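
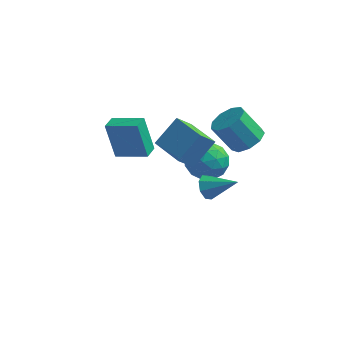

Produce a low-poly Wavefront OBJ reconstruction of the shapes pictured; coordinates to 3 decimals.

v 2.594 -3.393 0.846
v 2.887 -3.136 0.3
v 3.986 -3.387 1.594
v 2.714 -2.774 0.619
v 2.471 -2.774 1.071
v 2.3 -3.137 1.391
v 2.302 -3.65 1.391
v 2.475 -4.012 1.072
v 2.718 -4.012 0.621
v 2.888 -3.649 0.301
v -3.109 0.669 -2.014
v -3.666 0.867 -0.083
v -3.067 1.495 -2.087
v -3.623 1.693 -0.155
v -1.497 0.627 -1.545
v -2.053 0.825 0.387
v -1.454 1.453 -1.617
v -2.011 1.651 0.314
v 0.66 0.84 -1.905
v 0.15 0.148 -1.012
v -0.843 1.935 -1.915
v -1.353 1.243 -1.021
v 1.393 1.857 -0.699
v 0.883 1.165 0.195
v -0.11 2.952 -0.708
v -0.62 2.26 0.185
v 0.302 3.392 -3.127
v 1.287 3.424 -2.564
v 0.333 1.556 -3.076
v 1.318 1.588 -2.513
v 0.364 1.937 -2.007
v 0.344 3.072 -2.038
v 1.276 1.908 -3.602
v 1.256 3.043 -3.633
v 1.889 2.507 -2.857
v 1.325 2.525 -1.872
v 0.295 2.455 -3.768
v -0.269 2.473 -2.783
v 0.792 3.569 -2.85
v 0.828 1.411 -2.79
v 0.267 1.616 -2.493
v 0.846 1.635 -2.162
v 0.237 3.362 -2.541
v 0.817 3.381 -2.21
v 0.274 2.507 -1.883
v 0.803 1.599 -3.43
v 1.383 1.618 -3.099
v 0.774 3.345 -3.478
v 1.353 3.364 -3.147
v 1.346 2.473 -3.757
v 1.725 3.05 -2.691
v 1.743 1.97 -2.661
v 1.718 2.158 -3.301
v 1.707 2.825 -3.32
v 1.393 3.06 -2.112
v 1.412 1.981 -2.082
v 0.85 2.186 -1.785
v 0.839 2.853 -1.803
v 1.747 2.521 -2.284
v 0.208 2.999 -3.558
v 0.227 1.92 -3.528
v 0.781 2.127 -3.837
v 0.77 2.794 -3.855
v -0.123 3.01 -2.979
v -0.105 1.93 -2.949
v -0.087 2.155 -2.32
v -0.098 2.822 -2.339
v -0.127 2.459 -3.356
v 2.752 2.578 -0.802
v 3.452 2.16 -0.333
v 2.468 2.065 1.05
v 1.768 2.482 0.582
v 3.489 2.798 -0.262
v 2.506 2.703 1.121
v 3.182 3.333 -0.444
v 2.198 3.237 0.94
v 2.673 3.514 -0.793
v 1.69 3.419 0.591
v 2.201 3.258 -1.146
v 1.218 3.162 0.237
v 1.987 2.683 -1.338
v 1.004 2.587 0.045
v 2.131 2.059 -1.279
v 1.147 1.963 0.104
v 2.565 1.678 -0.997
v 1.581 1.582 0.386
v 3.086 1.718 -0.623
v 2.103 1.622 0.76
f 2 1 4
f 2 4 3
f 4 1 5
f 4 5 3
f 5 1 6
f 5 6 3
f 6 1 7
f 6 7 3
f 7 1 8
f 7 8 3
f 8 1 9
f 8 9 3
f 9 1 10
f 9 10 3
f 10 1 2
f 10 2 3
f 12 14 11
f 15 12 11
f 11 14 13
f 13 15 11
f 12 18 14
f 16 12 15
f 16 18 12
f 14 18 13
f 17 15 13
f 13 18 17
f 17 16 15
f 18 16 17
f 20 22 19
f 23 20 19
f 19 22 21
f 21 23 19
f 20 26 22
f 24 20 23
f 24 26 20
f 22 26 21
f 25 23 21
f 21 26 25
f 25 24 23
f 26 24 25
f 27 64 43
f 64 38 67
f 43 67 32
f 64 67 43
f 27 43 39
f 43 32 44
f 39 44 28
f 43 44 39
f 27 39 48
f 39 28 49
f 48 49 34
f 39 49 48
f 27 48 60
f 48 34 63
f 60 63 37
f 48 63 60
f 27 60 64
f 60 37 68
f 64 68 38
f 60 68 64
f 28 44 55
f 44 32 58
f 55 58 36
f 44 58 55
f 32 67 45
f 67 38 66
f 45 66 31
f 67 66 45
f 38 68 65
f 68 37 61
f 65 61 29
f 68 61 65
f 37 63 62
f 63 34 50
f 62 50 33
f 63 50 62
f 34 49 54
f 49 28 51
f 54 51 35
f 49 51 54
f 30 56 42
f 56 36 57
f 42 57 31
f 56 57 42
f 30 42 40
f 42 31 41
f 40 41 29
f 42 41 40
f 30 40 47
f 40 29 46
f 47 46 33
f 40 46 47
f 30 47 52
f 47 33 53
f 52 53 35
f 47 53 52
f 30 52 56
f 52 35 59
f 56 59 36
f 52 59 56
f 31 57 45
f 57 36 58
f 45 58 32
f 57 58 45
f 29 41 65
f 41 31 66
f 65 66 38
f 41 66 65
f 33 46 62
f 46 29 61
f 62 61 37
f 46 61 62
f 35 53 54
f 53 33 50
f 54 50 34
f 53 50 54
f 36 59 55
f 59 35 51
f 55 51 28
f 59 51 55
f 70 69 73
f 70 73 71
f 71 73 74
f 71 74 72
f 73 69 75
f 73 75 74
f 74 75 76
f 74 76 72
f 75 69 77
f 75 77 76
f 76 77 78
f 76 78 72
f 77 69 79
f 77 79 78
f 78 79 80
f 78 80 72
f 79 69 81
f 79 81 80
f 80 81 82
f 80 82 72
f 81 69 83
f 81 83 82
f 82 83 84
f 82 84 72
f 83 69 85
f 83 85 84
f 84 85 86
f 84 86 72
f 85 69 87
f 85 87 86
f 86 87 88
f 86 88 72
f 87 69 70
f 87 70 88
f 88 70 71
f 88 71 72



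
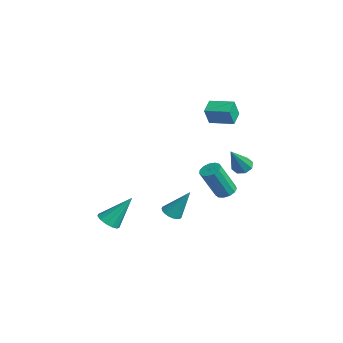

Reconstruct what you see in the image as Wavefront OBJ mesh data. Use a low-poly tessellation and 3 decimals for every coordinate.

v 1.986 2.891 -2.251
v 2.198 2.551 -2.566
v 2.654 2.029 -0.869
v 2.434 2.853 -2.491
v 2.407 3.177 -2.276
v 2.134 3.334 -2.046
v 1.774 3.231 -1.935
v 1.538 2.929 -2.01
v 1.564 2.605 -2.225
v 1.838 2.448 -2.456
v 3.462 1.472 -2.798
v 3.711 1.87 -2.598
v 3.726 1.106 -1.101
v 3.478 0.708 -1.302
v 3.43 1.925 -2.567
v 3.446 1.161 -1.07
v 3.16 1.837 -2.609
v 3.176 1.073 -1.113
v 2.986 1.632 -2.711
v 3.001 0.869 -1.215
v 2.963 1.377 -2.841
v 2.978 0.613 -1.345
v 3.099 1.152 -2.958
v 3.114 0.388 -1.461
v 3.35 1.028 -3.023
v 3.365 0.265 -1.527
v 3.636 1.046 -3.017
v 3.652 0.282 -1.521
v 3.868 1.198 -2.942
v 3.883 0.435 -1.446
v 3.971 1.438 -2.821
v 3.986 0.674 -1.324
v 3.912 1.688 -2.692
v 3.927 0.924 -1.196
v 0.771 1.811 0.073
v 0.947 1.493 0.951
v 0.206 2.298 0.363
v 0.382 1.98 1.241
v 1.578 2.66 0.219
v 1.754 2.342 1.097
v 1.013 3.147 0.509
v 1.189 2.829 1.387
v 2.189 -3.475 -4.304
v 2.671 -3.773 -4.138
v 2.371 -2.445 -2.976
v 2.776 -3.531 -4.34
v 2.695 -3.271 -4.531
v 2.453 -3.076 -4.649
v 2.128 -3.007 -4.658
v 1.822 -3.087 -4.555
v 1.633 -3.29 -4.371
v 1.621 -3.552 -4.167
v 1.789 -3.789 -4.005
v 2.084 -3.927 -3.939
v 2.413 -3.921 -3.988
v 2.319 -0.59 -4.318
v 2.747 -0.418 -4.536
v 2.721 0.11 -2.982
v 2.62 -0.27 -4.576
v 2.448 -0.17 -4.577
v 2.256 -0.134 -4.538
v 2.074 -0.168 -4.465
v 1.929 -0.266 -4.37
v 1.844 -0.413 -4.267
v 1.83 -0.587 -4.172
v 1.892 -0.762 -4.099
v 2.018 -0.91 -4.059
v 2.19 -1.01 -4.059
v 2.382 -1.046 -4.098
v 2.564 -1.012 -4.17
v 2.709 -0.914 -4.265
v 2.795 -0.767 -4.368
v 2.808 -0.593 -4.463
f 2 1 4
f 2 4 3
f 4 1 5
f 4 5 3
f 5 1 6
f 5 6 3
f 6 1 7
f 6 7 3
f 7 1 8
f 7 8 3
f 8 1 9
f 8 9 3
f 9 1 10
f 9 10 3
f 10 1 2
f 10 2 3
f 12 11 15
f 12 15 13
f 13 15 16
f 13 16 14
f 15 11 17
f 15 17 16
f 16 17 18
f 16 18 14
f 17 11 19
f 17 19 18
f 18 19 20
f 18 20 14
f 19 11 21
f 19 21 20
f 20 21 22
f 20 22 14
f 21 11 23
f 21 23 22
f 22 23 24
f 22 24 14
f 23 11 25
f 23 25 24
f 24 25 26
f 24 26 14
f 25 11 27
f 25 27 26
f 26 27 28
f 26 28 14
f 27 11 29
f 27 29 28
f 28 29 30
f 28 30 14
f 29 11 31
f 29 31 30
f 30 31 32
f 30 32 14
f 31 11 33
f 31 33 32
f 32 33 34
f 32 34 14
f 33 11 12
f 33 12 34
f 34 12 13
f 34 13 14
f 36 38 35
f 39 36 35
f 35 38 37
f 37 39 35
f 36 42 38
f 40 36 39
f 40 42 36
f 38 42 37
f 41 39 37
f 37 42 41
f 41 40 39
f 42 40 41
f 44 43 46
f 44 46 45
f 46 43 47
f 46 47 45
f 47 43 48
f 47 48 45
f 48 43 49
f 48 49 45
f 49 43 50
f 49 50 45
f 50 43 51
f 50 51 45
f 51 43 52
f 51 52 45
f 52 43 53
f 52 53 45
f 53 43 54
f 53 54 45
f 54 43 55
f 54 55 45
f 55 43 44
f 55 44 45
f 57 56 59
f 57 59 58
f 59 56 60
f 59 60 58
f 60 56 61
f 60 61 58
f 61 56 62
f 61 62 58
f 62 56 63
f 62 63 58
f 63 56 64
f 63 64 58
f 64 56 65
f 64 65 58
f 65 56 66
f 65 66 58
f 66 56 67
f 66 67 58
f 67 56 68
f 67 68 58
f 68 56 69
f 68 69 58
f 69 56 70
f 69 70 58
f 70 56 71
f 70 71 58
f 71 56 72
f 71 72 58
f 72 56 73
f 72 73 58
f 73 56 57
f 73 57 58



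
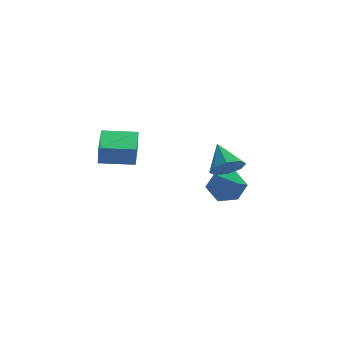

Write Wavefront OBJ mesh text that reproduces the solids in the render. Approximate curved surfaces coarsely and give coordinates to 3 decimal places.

v -2.839 3.221 0.379
v -2.808 3.147 1.366
v -2.527 5.03 0.506
v -2.496 4.956 1.492
v -1.204 2.944 0.308
v -1.173 2.87 1.294
v -0.892 4.753 0.434
v -0.861 4.679 1.421
v 2.092 -1.703 2.441
v 2.548 -2.03 3.012
v 1.828 -0.577 3.299
v 2.868 -1.668 2.635
v 2.733 -1.327 2.145
v 2.224 -1.206 1.829
v 1.637 -1.376 1.871
v 1.317 -1.738 2.247
v 1.451 -2.079 2.737
v 1.961 -2.2 3.054
v 2.275 2.499 -1.215
v 3.11 2.634 -0.723
v 2.21 1.006 -0.697
v 3.045 1.141 -0.205
v 2.229 1.596 0.083
v 2.269 2.519 -0.238
v 3.051 1.121 -1.182
v 3.091 2.044 -1.503
v 3.589 1.782 -0.703
v 3.081 2.076 0.079
v 2.239 1.564 -1.499
v 1.731 1.858 -0.717
f 2 4 1
f 5 2 1
f 1 4 3
f 3 5 1
f 2 8 4
f 6 2 5
f 6 8 2
f 4 8 3
f 7 5 3
f 3 8 7
f 7 6 5
f 8 6 7
f 10 9 12
f 10 12 11
f 12 9 13
f 12 13 11
f 13 9 14
f 13 14 11
f 14 9 15
f 14 15 11
f 15 9 16
f 15 16 11
f 16 9 17
f 16 17 11
f 17 9 18
f 17 18 11
f 18 9 10
f 18 10 11
f 19 30 24
f 19 24 20
f 19 20 26
f 19 26 29
f 19 29 30
f 20 24 28
f 24 30 23
f 30 29 21
f 29 26 25
f 26 20 27
f 22 28 23
f 22 23 21
f 22 21 25
f 22 25 27
f 22 27 28
f 23 28 24
f 21 23 30
f 25 21 29
f 27 25 26
f 28 27 20



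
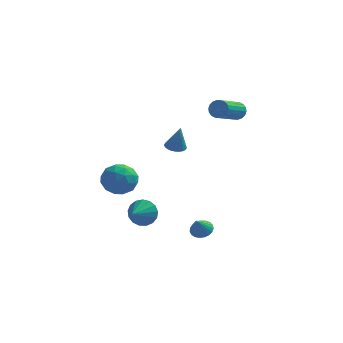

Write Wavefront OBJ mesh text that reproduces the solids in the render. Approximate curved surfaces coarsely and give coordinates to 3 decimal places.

v -1.868 3.28 -0.72
v -1.58 2.79 -0.836
v -1.572 3.12 0.7
v -1.415 2.943 -0.853
v -1.319 3.148 -0.85
v -1.306 3.373 -0.827
v -1.379 3.583 -0.788
v -1.526 3.748 -0.739
v -1.726 3.841 -0.687
v -1.947 3.849 -0.64
v -2.156 3.77 -0.605
v -2.321 3.617 -0.588
v -2.418 3.412 -0.591
v -2.431 3.187 -0.613
v -2.358 2.977 -0.652
v -2.21 2.812 -0.702
v -2.011 2.719 -0.754
v -1.79 2.711 -0.801
v -3.743 -2.85 -0.363
v -3.094 -2.573 0.299
v -3.626 -4.327 0.141
v -2.977 -4.05 0.803
v -3.901 -3.778 0.888
v -3.974 -2.865 0.577
v -2.746 -4.035 -0.137
v -2.819 -3.122 -0.448
v -2.478 -3.305 0.438
v -3.192 -3.146 1.072
v -3.528 -3.754 -0.632
v -4.242 -3.595 0.002
v -3.429 -2.582 -0.076
v -3.291 -4.318 0.516
v -3.834 -4.158 0.566
v -3.453 -3.995 0.955
v -3.946 -2.753 0.087
v -3.565 -2.59 0.476
v -4.039 -3.299 0.822
v -3.155 -4.31 -0.036
v -2.774 -4.147 0.353
v -3.267 -2.905 -0.515
v -2.886 -2.742 -0.126
v -2.681 -3.601 -0.382
v -2.686 -2.849 0.395
v -2.616 -3.717 0.691
v -2.481 -3.709 0.139
v -2.524 -3.172 -0.044
v -3.105 -2.756 0.767
v -3.036 -3.624 1.063
v -3.579 -3.464 1.113
v -3.622 -2.927 0.93
v -2.743 -3.186 0.849
v -3.684 -3.276 -0.623
v -3.615 -4.144 -0.327
v -3.098 -3.973 -0.49
v -3.141 -3.436 -0.673
v -4.104 -3.183 -0.251
v -4.034 -4.051 0.045
v -4.196 -3.728 0.484
v -4.239 -3.191 0.301
v -3.977 -3.714 -0.409
v 0.254 -1.45 -3.944
v 0.774 -1.263 -3.711
v 0.066 -2.01 -3.076
v 0.615 -1.087 -3.632
v 0.394 -0.974 -3.607
v 0.149 -0.944 -3.641
v -0.078 -1.001 -3.727
v -0.248 -1.135 -3.85
v -0.331 -1.325 -3.99
v -0.313 -1.536 -4.122
v -0.197 -1.732 -4.223
v -0.003 -1.88 -4.276
v 0.236 -1.953 -4.272
v 0.477 -1.939 -4.211
v 0.68 -1.841 -4.104
v 0.809 -1.676 -3.969
v 0.843 -1.471 -3.83
v 1.281 2.883 2.254
v 1.616 2.96 2.709
v 0.933 1.474 3.461
v 0.599 1.397 3.006
v 1.406 3.088 2.771
v 0.723 1.602 3.523
v 1.171 3.175 2.731
v 0.488 1.689 3.483
v 0.958 3.205 2.596
v 0.275 1.719 3.348
v 0.809 3.17 2.393
v 0.127 1.685 3.146
v 0.754 3.079 2.163
v 0.071 1.593 2.915
v 0.803 2.949 1.951
v 0.12 1.463 2.703
v 0.947 2.806 1.799
v 0.264 1.32 2.551
v 1.157 2.678 1.737
v 0.474 1.192 2.489
v 1.392 2.591 1.777
v 0.709 1.105 2.529
v 1.605 2.561 1.912
v 0.922 1.075 2.664
v 1.753 2.595 2.114
v 1.071 1.11 2.867
v 1.809 2.687 2.345
v 1.126 1.201 3.097
v 1.76 2.817 2.557
v 1.077 1.331 3.309
v -2.755 -0.902 -3.383
v -2.138 -0.848 -2.845
v -3.065 -1.998 -2.917
v -2.441 -0.683 -2.658
v -2.816 -0.568 -2.637
v -3.177 -0.529 -2.787
v -3.441 -0.577 -3.073
v -3.548 -0.698 -3.43
v -3.474 -0.867 -3.777
v -3.235 -1.044 -4.033
v -2.886 -1.188 -4.141
v -2.507 -1.267 -4.074
v -2.185 -1.262 -3.85
v -1.994 -1.175 -3.518
v -1.977 -1.026 -3.156
f 2 1 4
f 2 4 3
f 4 1 5
f 4 5 3
f 5 1 6
f 5 6 3
f 6 1 7
f 6 7 3
f 7 1 8
f 7 8 3
f 8 1 9
f 8 9 3
f 9 1 10
f 9 10 3
f 10 1 11
f 10 11 3
f 11 1 12
f 11 12 3
f 12 1 13
f 12 13 3
f 13 1 14
f 13 14 3
f 14 1 15
f 14 15 3
f 15 1 16
f 15 16 3
f 16 1 17
f 16 17 3
f 17 1 18
f 17 18 3
f 18 1 2
f 18 2 3
f 19 56 35
f 56 30 59
f 35 59 24
f 56 59 35
f 19 35 31
f 35 24 36
f 31 36 20
f 35 36 31
f 19 31 40
f 31 20 41
f 40 41 26
f 31 41 40
f 19 40 52
f 40 26 55
f 52 55 29
f 40 55 52
f 19 52 56
f 52 29 60
f 56 60 30
f 52 60 56
f 20 36 47
f 36 24 50
f 47 50 28
f 36 50 47
f 24 59 37
f 59 30 58
f 37 58 23
f 59 58 37
f 30 60 57
f 60 29 53
f 57 53 21
f 60 53 57
f 29 55 54
f 55 26 42
f 54 42 25
f 55 42 54
f 26 41 46
f 41 20 43
f 46 43 27
f 41 43 46
f 22 48 34
f 48 28 49
f 34 49 23
f 48 49 34
f 22 34 32
f 34 23 33
f 32 33 21
f 34 33 32
f 22 32 39
f 32 21 38
f 39 38 25
f 32 38 39
f 22 39 44
f 39 25 45
f 44 45 27
f 39 45 44
f 22 44 48
f 44 27 51
f 48 51 28
f 44 51 48
f 23 49 37
f 49 28 50
f 37 50 24
f 49 50 37
f 21 33 57
f 33 23 58
f 57 58 30
f 33 58 57
f 25 38 54
f 38 21 53
f 54 53 29
f 38 53 54
f 27 45 46
f 45 25 42
f 46 42 26
f 45 42 46
f 28 51 47
f 51 27 43
f 47 43 20
f 51 43 47
f 62 61 64
f 62 64 63
f 64 61 65
f 64 65 63
f 65 61 66
f 65 66 63
f 66 61 67
f 66 67 63
f 67 61 68
f 67 68 63
f 68 61 69
f 68 69 63
f 69 61 70
f 69 70 63
f 70 61 71
f 70 71 63
f 71 61 72
f 71 72 63
f 72 61 73
f 72 73 63
f 73 61 74
f 73 74 63
f 74 61 75
f 74 75 63
f 75 61 76
f 75 76 63
f 76 61 77
f 76 77 63
f 77 61 62
f 77 62 63
f 79 78 82
f 79 82 80
f 80 82 83
f 80 83 81
f 82 78 84
f 82 84 83
f 83 84 85
f 83 85 81
f 84 78 86
f 84 86 85
f 85 86 87
f 85 87 81
f 86 78 88
f 86 88 87
f 87 88 89
f 87 89 81
f 88 78 90
f 88 90 89
f 89 90 91
f 89 91 81
f 90 78 92
f 90 92 91
f 91 92 93
f 91 93 81
f 92 78 94
f 92 94 93
f 93 94 95
f 93 95 81
f 94 78 96
f 94 96 95
f 95 96 97
f 95 97 81
f 96 78 98
f 96 98 97
f 97 98 99
f 97 99 81
f 98 78 100
f 98 100 99
f 99 100 101
f 99 101 81
f 100 78 102
f 100 102 101
f 101 102 103
f 101 103 81
f 102 78 104
f 102 104 103
f 103 104 105
f 103 105 81
f 104 78 106
f 104 106 105
f 105 106 107
f 105 107 81
f 106 78 79
f 106 79 107
f 107 79 80
f 107 80 81
f 109 108 111
f 109 111 110
f 111 108 112
f 111 112 110
f 112 108 113
f 112 113 110
f 113 108 114
f 113 114 110
f 114 108 115
f 114 115 110
f 115 108 116
f 115 116 110
f 116 108 117
f 116 117 110
f 117 108 118
f 117 118 110
f 118 108 119
f 118 119 110
f 119 108 120
f 119 120 110
f 120 108 121
f 120 121 110
f 121 108 122
f 121 122 110
f 122 108 109
f 122 109 110



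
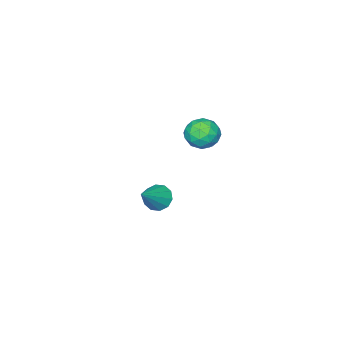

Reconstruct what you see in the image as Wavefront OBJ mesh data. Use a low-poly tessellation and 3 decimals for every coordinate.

v -2.238 0.59 -4.43
v -1.743 0.608 -5.046
v -0.802 0.89 -3.27
v -1.902 1.063 -4.967
v -2.189 1.337 -4.683
v -2.495 1.326 -4.303
v -2.702 1.034 -3.971
v -2.732 0.572 -3.815
v -2.573 0.117 -3.894
v -2.286 -0.157 -4.178
v -1.98 -0.146 -4.558
v -1.773 0.146 -4.89
v -2.315 4.591 1.957
v -1.475 4.552 2.318
v -2.185 3.188 1.502
v -1.345 3.149 1.863
v -2.076 3.202 2.41
v -2.156 4.069 2.692
v -1.504 3.671 1.128
v -1.584 4.538 1.41
v -0.974 3.983 1.805
v -1.327 3.693 2.598
v -2.333 4.047 1.222
v -2.686 3.757 2.015
v -1.906 4.694 2.177
v -1.754 3.046 1.643
v -2.184 3.077 1.965
v -1.69 3.054 2.176
v -2.306 4.411 2.397
v -1.813 4.388 2.609
v -2.166 3.595 2.664
v -1.847 3.352 1.211
v -1.354 3.329 1.423
v -1.97 4.686 1.644
v -1.476 4.663 1.855
v -1.494 4.145 1.156
v -1.118 4.337 2.088
v -1.042 3.513 1.821
v -1.135 3.819 1.389
v -1.182 4.329 1.554
v -1.326 4.167 2.554
v -1.25 3.342 2.286
v -1.679 3.374 2.608
v -1.726 3.883 2.774
v -1.031 3.832 2.253
v -2.41 4.398 1.534
v -2.334 3.573 1.266
v -1.934 3.857 1.046
v -1.981 4.366 1.212
v -2.618 4.227 1.999
v -2.542 3.403 1.732
v -2.478 3.411 2.266
v -2.525 3.921 2.431
v -2.629 3.908 1.567
f 2 1 4
f 2 4 3
f 4 1 5
f 4 5 3
f 5 1 6
f 5 6 3
f 6 1 7
f 6 7 3
f 7 1 8
f 7 8 3
f 8 1 9
f 8 9 3
f 9 1 10
f 9 10 3
f 10 1 11
f 10 11 3
f 11 1 12
f 11 12 3
f 12 1 2
f 12 2 3
f 13 50 29
f 50 24 53
f 29 53 18
f 50 53 29
f 13 29 25
f 29 18 30
f 25 30 14
f 29 30 25
f 13 25 34
f 25 14 35
f 34 35 20
f 25 35 34
f 13 34 46
f 34 20 49
f 46 49 23
f 34 49 46
f 13 46 50
f 46 23 54
f 50 54 24
f 46 54 50
f 14 30 41
f 30 18 44
f 41 44 22
f 30 44 41
f 18 53 31
f 53 24 52
f 31 52 17
f 53 52 31
f 24 54 51
f 54 23 47
f 51 47 15
f 54 47 51
f 23 49 48
f 49 20 36
f 48 36 19
f 49 36 48
f 20 35 40
f 35 14 37
f 40 37 21
f 35 37 40
f 16 42 28
f 42 22 43
f 28 43 17
f 42 43 28
f 16 28 26
f 28 17 27
f 26 27 15
f 28 27 26
f 16 26 33
f 26 15 32
f 33 32 19
f 26 32 33
f 16 33 38
f 33 19 39
f 38 39 21
f 33 39 38
f 16 38 42
f 38 21 45
f 42 45 22
f 38 45 42
f 17 43 31
f 43 22 44
f 31 44 18
f 43 44 31
f 15 27 51
f 27 17 52
f 51 52 24
f 27 52 51
f 19 32 48
f 32 15 47
f 48 47 23
f 32 47 48
f 21 39 40
f 39 19 36
f 40 36 20
f 39 36 40
f 22 45 41
f 45 21 37
f 41 37 14
f 45 37 41



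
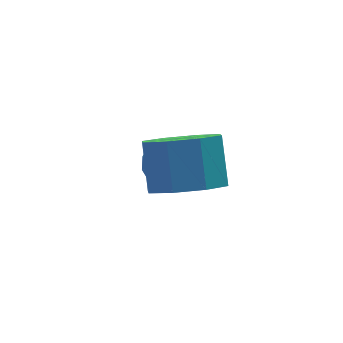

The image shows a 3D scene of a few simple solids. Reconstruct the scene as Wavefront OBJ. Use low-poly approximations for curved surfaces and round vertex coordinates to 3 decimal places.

v 3.317 0.701 -3.271
v 3.7 0.993 -2.684
v 2.883 -0.021 -2.629
v 3.36 1.191 -2.692
v 3.009 1.257 -2.855
v 2.74 1.174 -3.13
v 2.626 0.965 -3.443
v 2.697 0.685 -3.71
v 2.934 0.409 -3.859
v 3.275 0.211 -3.851
v 3.626 0.145 -3.687
v 3.895 0.228 -3.412
v 4.009 0.437 -3.1
v 3.938 0.718 -2.833
v 2.599 -1.718 -1.535
v 3.565 -1.764 -1.748
v 3.826 -0.869 -0.758
v 2.861 -0.822 -0.545
v 3.207 -1.225 -2.141
v 3.468 -0.329 -1.152
v 2.493 -0.974 -2.18
v 2.754 -0.079 -1.19
v 1.841 -1.159 -1.84
v 2.103 -0.264 -0.85
v 1.634 -1.671 -1.322
v 1.895 -0.776 -0.332
v 1.992 -2.211 -0.928
v 2.253 -1.315 0.061
v 2.706 -2.461 -0.89
v 2.967 -1.566 0.1
v 3.357 -2.276 -1.23
v 3.619 -1.381 -0.24
f 2 1 4
f 2 4 3
f 4 1 5
f 4 5 3
f 5 1 6
f 5 6 3
f 6 1 7
f 6 7 3
f 7 1 8
f 7 8 3
f 8 1 9
f 8 9 3
f 9 1 10
f 9 10 3
f 10 1 11
f 10 11 3
f 11 1 12
f 11 12 3
f 12 1 13
f 12 13 3
f 13 1 14
f 13 14 3
f 14 1 2
f 14 2 3
f 16 15 19
f 16 19 17
f 17 19 20
f 17 20 18
f 19 15 21
f 19 21 20
f 20 21 22
f 20 22 18
f 21 15 23
f 21 23 22
f 22 23 24
f 22 24 18
f 23 15 25
f 23 25 24
f 24 25 26
f 24 26 18
f 25 15 27
f 25 27 26
f 26 27 28
f 26 28 18
f 27 15 29
f 27 29 28
f 28 29 30
f 28 30 18
f 29 15 31
f 29 31 30
f 30 31 32
f 30 32 18
f 31 15 16
f 31 16 32
f 32 16 17
f 32 17 18



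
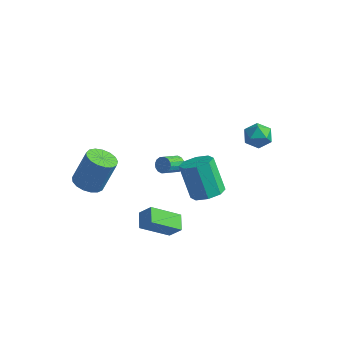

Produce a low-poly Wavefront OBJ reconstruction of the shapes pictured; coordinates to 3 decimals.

v 3.57 -4.083 2.6
v 4.311 -3.51 2.852
v 3.311 -3.045 4.732
v 2.57 -3.617 4.48
v 3.783 -3.144 2.48
v 2.783 -2.678 4.361
v 3.13 -3.328 2.179
v 2.13 -2.862 4.059
v 2.734 -3.954 2.124
v 1.735 -3.489 4.004
v 2.829 -4.655 2.348
v 1.829 -4.19 4.228
v 3.357 -5.022 2.719
v 2.357 -4.556 4.6
v 4.01 -4.838 3.021
v 3.01 -4.372 4.901
v 4.405 -4.211 3.076
v 3.406 -3.746 4.956
v -0.148 -5.083 -1.628
v 0.561 -4.973 -0.821
v -0.679 -4.223 -1.278
v 0.03 -4.113 -0.471
v 1.05 -3.847 -2.849
v 1.759 -3.737 -2.042
v 0.519 -2.987 -2.499
v 1.228 -2.877 -1.692
v -2.477 3.052 -3.975
v -2.05 3.178 -3.604
v -2.336 2.054 -2.893
v -2.763 1.928 -3.265
v -2.294 3.312 -3.49
v -2.579 2.188 -2.78
v -2.586 3.376 -3.507
v -2.872 2.252 -2.796
v -2.85 3.353 -3.649
v -3.136 2.229 -2.938
v -3.014 3.25 -3.878
v -3.299 2.126 -3.168
v -3.034 3.093 -4.134
v -3.319 1.969 -3.423
v -2.904 2.926 -4.347
v -3.19 1.802 -3.636
v -2.661 2.792 -4.46
v -2.946 1.668 -3.75
v -2.368 2.728 -4.444
v -2.654 1.604 -3.733
v -2.104 2.751 -4.302
v -2.39 1.627 -3.591
v -1.941 2.854 -4.072
v -2.226 1.73 -3.362
v -1.921 3.011 -3.817
v -2.206 1.887 -3.106
v 3.474 2.733 2.2
v 3.908 2.506 2.972
v 2.892 1.374 2.128
v 3.326 1.147 2.9
v 2.637 1.749 2.922
v 2.997 2.589 2.967
v 3.803 1.291 2.133
v 4.163 2.131 2.178
v 4.111 1.615 2.931
v 3.391 1.898 3.419
v 3.409 1.982 1.681
v 2.689 2.265 2.169
v -3.991 -4.233 -0.194
v -3.352 -4.932 -0.119
v -2.81 -4.225 1.849
v -3.449 -3.527 1.774
v -3.118 -4.59 -0.306
v -2.576 -3.884 1.662
v -3.084 -4.167 -0.468
v -2.542 -3.46 1.5
v -3.258 -3.758 -0.567
v -2.716 -3.052 1.401
v -3.599 -3.459 -0.58
v -3.057 -2.752 1.388
v -4.031 -3.337 -0.505
v -3.489 -2.63 1.463
v -4.453 -3.42 -0.359
v -3.911 -2.713 1.609
v -4.77 -3.69 -0.175
v -4.228 -2.983 1.793
v -4.908 -4.084 0.005
v -4.366 -3.377 1.973
v -4.836 -4.512 0.139
v -4.294 -3.806 2.107
v -4.57 -4.877 0.197
v -4.028 -4.17 2.165
v -4.172 -5.094 0.165
v -3.63 -4.387 2.133
v -3.732 -5.114 0.051
v -3.19 -4.407 2.019
f 2 1 5
f 2 5 3
f 3 5 6
f 3 6 4
f 5 1 7
f 5 7 6
f 6 7 8
f 6 8 4
f 7 1 9
f 7 9 8
f 8 9 10
f 8 10 4
f 9 1 11
f 9 11 10
f 10 11 12
f 10 12 4
f 11 1 13
f 11 13 12
f 12 13 14
f 12 14 4
f 13 1 15
f 13 15 14
f 14 15 16
f 14 16 4
f 15 1 17
f 15 17 16
f 16 17 18
f 16 18 4
f 17 1 2
f 17 2 18
f 18 2 3
f 18 3 4
f 20 22 19
f 23 20 19
f 19 22 21
f 21 23 19
f 20 26 22
f 24 20 23
f 24 26 20
f 22 26 21
f 25 23 21
f 21 26 25
f 25 24 23
f 26 24 25
f 28 27 31
f 28 31 29
f 29 31 32
f 29 32 30
f 31 27 33
f 31 33 32
f 32 33 34
f 32 34 30
f 33 27 35
f 33 35 34
f 34 35 36
f 34 36 30
f 35 27 37
f 35 37 36
f 36 37 38
f 36 38 30
f 37 27 39
f 37 39 38
f 38 39 40
f 38 40 30
f 39 27 41
f 39 41 40
f 40 41 42
f 40 42 30
f 41 27 43
f 41 43 42
f 42 43 44
f 42 44 30
f 43 27 45
f 43 45 44
f 44 45 46
f 44 46 30
f 45 27 47
f 45 47 46
f 46 47 48
f 46 48 30
f 47 27 49
f 47 49 48
f 48 49 50
f 48 50 30
f 49 27 51
f 49 51 50
f 50 51 52
f 50 52 30
f 51 27 28
f 51 28 52
f 52 28 29
f 52 29 30
f 53 64 58
f 53 58 54
f 53 54 60
f 53 60 63
f 53 63 64
f 54 58 62
f 58 64 57
f 64 63 55
f 63 60 59
f 60 54 61
f 56 62 57
f 56 57 55
f 56 55 59
f 56 59 61
f 56 61 62
f 57 62 58
f 55 57 64
f 59 55 63
f 61 59 60
f 62 61 54
f 66 65 69
f 66 69 67
f 67 69 70
f 67 70 68
f 69 65 71
f 69 71 70
f 70 71 72
f 70 72 68
f 71 65 73
f 71 73 72
f 72 73 74
f 72 74 68
f 73 65 75
f 73 75 74
f 74 75 76
f 74 76 68
f 75 65 77
f 75 77 76
f 76 77 78
f 76 78 68
f 77 65 79
f 77 79 78
f 78 79 80
f 78 80 68
f 79 65 81
f 79 81 80
f 80 81 82
f 80 82 68
f 81 65 83
f 81 83 82
f 82 83 84
f 82 84 68
f 83 65 85
f 83 85 84
f 84 85 86
f 84 86 68
f 85 65 87
f 85 87 86
f 86 87 88
f 86 88 68
f 87 65 89
f 87 89 88
f 88 89 90
f 88 90 68
f 89 65 91
f 89 91 90
f 90 91 92
f 90 92 68
f 91 65 66
f 91 66 92
f 92 66 67
f 92 67 68



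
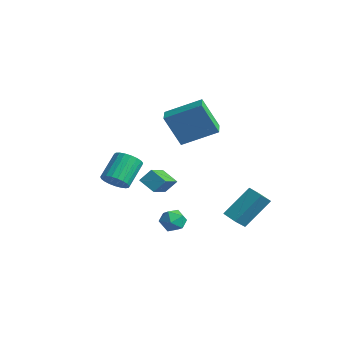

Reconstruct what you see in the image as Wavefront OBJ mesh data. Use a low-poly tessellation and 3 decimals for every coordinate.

v -0.722 0.834 2.586
v -1.307 0.255 4.265
v 0.357 2.228 3.442
v -0.228 1.649 5.121
v 0.068 0.191 2.639
v -0.517 -0.388 4.318
v 1.147 1.585 3.495
v 0.562 1.006 5.174
v 0.948 -0.649 -1.063
v 1.633 -0.888 -1.079
v 0.687 -1.332 -1.981
v 1.372 -1.571 -1.997
v 0.935 -1.757 -1.449
v 1.096 -1.335 -0.881
v 1.224 -0.885 -2.179
v 1.385 -0.463 -1.611
v 1.803 -1.034 -1.769
v 1.625 -1.574 -1.317
v 0.695 -0.646 -1.743
v 0.517 -1.186 -1.291
v -0.194 -3.412 1.193
v 0.315 -3.616 1.675
v -0.157 -2.492 2.649
v -0.666 -2.288 2.167
v 0.464 -3.41 1.509
v -0.008 -2.286 2.483
v 0.499 -3.204 1.289
v 0.027 -2.08 2.263
v 0.414 -3.034 1.052
v -0.057 -1.91 2.026
v 0.224 -2.93 0.839
v -0.247 -1.806 1.813
v -0.038 -2.909 0.688
v -0.509 -1.785 1.662
v -0.327 -2.975 0.624
v -0.799 -1.851 1.598
v -0.593 -3.116 0.658
v -1.065 -1.992 1.632
v -0.791 -3.309 0.785
v -1.262 -2.185 1.759
v -0.885 -3.519 0.983
v -1.356 -2.395 1.956
v -0.86 -3.711 1.216
v -1.331 -2.587 2.19
v -0.719 -3.851 1.446
v -1.191 -2.728 2.42
v -0.488 -3.916 1.632
v -0.96 -2.792 2.606
v -0.206 -3.893 1.742
v -0.678 -2.769 2.716
v 0.078 -3.787 1.757
v -0.394 -2.663 2.731
v 1.588 1.543 -1.758
v 1.825 2.903 -0.353
v 1.369 2.321 -2.474
v 1.606 3.681 -1.069
v 2.414 1.599 -1.951
v 2.651 2.959 -0.546
v 2.195 2.377 -2.667
v 2.432 3.737 -1.262
v -1.722 0.603 -1.391
v -2.545 0.363 -0.876
v -1.485 1.139 -0.762
v -2.307 0.899 -0.247
v -0.813 -0.759 -0.573
v -1.635 -0.999 -0.058
v -0.575 -0.223 0.056
v -1.398 -0.463 0.571
f 2 4 1
f 5 2 1
f 1 4 3
f 3 5 1
f 2 8 4
f 6 2 5
f 6 8 2
f 4 8 3
f 7 5 3
f 3 8 7
f 7 6 5
f 8 6 7
f 9 20 14
f 9 14 10
f 9 10 16
f 9 16 19
f 9 19 20
f 10 14 18
f 14 20 13
f 20 19 11
f 19 16 15
f 16 10 17
f 12 18 13
f 12 13 11
f 12 11 15
f 12 15 17
f 12 17 18
f 13 18 14
f 11 13 20
f 15 11 19
f 17 15 16
f 18 17 10
f 22 21 25
f 22 25 23
f 23 25 26
f 23 26 24
f 25 21 27
f 25 27 26
f 26 27 28
f 26 28 24
f 27 21 29
f 27 29 28
f 28 29 30
f 28 30 24
f 29 21 31
f 29 31 30
f 30 31 32
f 30 32 24
f 31 21 33
f 31 33 32
f 32 33 34
f 32 34 24
f 33 21 35
f 33 35 34
f 34 35 36
f 34 36 24
f 35 21 37
f 35 37 36
f 36 37 38
f 36 38 24
f 37 21 39
f 37 39 38
f 38 39 40
f 38 40 24
f 39 21 41
f 39 41 40
f 40 41 42
f 40 42 24
f 41 21 43
f 41 43 42
f 42 43 44
f 42 44 24
f 43 21 45
f 43 45 44
f 44 45 46
f 44 46 24
f 45 21 47
f 45 47 46
f 46 47 48
f 46 48 24
f 47 21 49
f 47 49 48
f 48 49 50
f 48 50 24
f 49 21 51
f 49 51 50
f 50 51 52
f 50 52 24
f 51 21 22
f 51 22 52
f 52 22 23
f 52 23 24
f 54 56 53
f 57 54 53
f 53 56 55
f 55 57 53
f 54 60 56
f 58 54 57
f 58 60 54
f 56 60 55
f 59 57 55
f 55 60 59
f 59 58 57
f 60 58 59
f 62 64 61
f 65 62 61
f 61 64 63
f 63 65 61
f 62 68 64
f 66 62 65
f 66 68 62
f 64 68 63
f 67 65 63
f 63 68 67
f 67 66 65
f 68 66 67



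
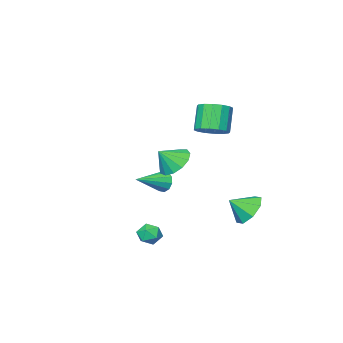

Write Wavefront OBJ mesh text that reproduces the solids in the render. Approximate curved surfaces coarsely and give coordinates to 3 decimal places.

v 2.669 2.142 -3.517
v 3.172 1.697 -3.73
v 1.968 1.263 -3.33
v 2.471 0.818 -3.543
v 2.545 1.169 -2.937
v 2.979 1.712 -3.053
v 2.161 1.248 -4.007
v 2.595 1.791 -4.123
v 2.858 1.144 -4.033
v 3.095 1.095 -3.371
v 2.045 1.865 -3.689
v 2.282 1.816 -3.027
v -2.131 0.544 1.99
v -1.533 -0.142 2.003
v -2.171 -0.67 3.384
v -2.769 0.016 3.37
v -1.322 0.209 2.235
v -1.959 -0.319 3.616
v -1.327 0.65 2.402
v -1.964 0.122 3.782
v -1.547 1.062 2.457
v -2.185 0.534 3.838
v -1.924 1.336 2.388
v -2.562 0.808 3.769
v -2.357 1.397 2.212
v -2.995 0.869 3.592
v -2.729 1.23 1.976
v -3.367 0.702 3.357
v -2.941 0.879 1.744
v -3.578 0.351 3.125
v -2.936 0.438 1.578
v -3.573 -0.09 2.958
v -2.715 0.026 1.522
v -3.353 -0.502 2.903
v -2.338 -0.248 1.591
v -2.976 -0.776 2.972
v -1.905 -0.309 1.768
v -2.543 -0.837 3.148
v 1.983 2.686 1.562
v 2.708 2.888 0.935
v 2.777 2.434 2.398
v 2.588 3.362 1.191
v 2.276 3.621 1.566
v 1.871 3.584 1.939
v 1.501 3.261 2.193
v 1.285 2.756 2.246
v 1.29 2.228 2.082
v 1.515 1.847 1.753
v 1.889 1.731 1.363
v 2.293 1.919 1.037
v 2.598 2.35 0.877
v -2.166 3.359 -2.562
v -1.428 3.769 -3.152
v -1.294 2.861 -1.818
v -1.65 4.251 -2.569
v -2.175 4.21 -1.982
v -2.694 3.671 -1.734
v -2.904 2.949 -1.972
v -2.682 2.468 -2.555
v -2.157 2.508 -3.142
v -1.638 3.048 -3.39
v -2.181 -3.373 -2.811
v -1.964 -3.056 -3.408
v -0.419 -3.487 -2.229
v -2.042 -2.744 -3.11
v -2.173 -2.672 -2.698
v -2.308 -2.867 -2.329
v -2.394 -3.256 -2.144
v -2.399 -3.689 -2.214
v -2.321 -4.001 -2.512
v -2.19 -4.073 -2.925
v -2.055 -3.878 -3.294
v -1.969 -3.489 -3.478
f 1 12 6
f 1 6 2
f 1 2 8
f 1 8 11
f 1 11 12
f 2 6 10
f 6 12 5
f 12 11 3
f 11 8 7
f 8 2 9
f 4 10 5
f 4 5 3
f 4 3 7
f 4 7 9
f 4 9 10
f 5 10 6
f 3 5 12
f 7 3 11
f 9 7 8
f 10 9 2
f 14 13 17
f 14 17 15
f 15 17 18
f 15 18 16
f 17 13 19
f 17 19 18
f 18 19 20
f 18 20 16
f 19 13 21
f 19 21 20
f 20 21 22
f 20 22 16
f 21 13 23
f 21 23 22
f 22 23 24
f 22 24 16
f 23 13 25
f 23 25 24
f 24 25 26
f 24 26 16
f 25 13 27
f 25 27 26
f 26 27 28
f 26 28 16
f 27 13 29
f 27 29 28
f 28 29 30
f 28 30 16
f 29 13 31
f 29 31 30
f 30 31 32
f 30 32 16
f 31 13 33
f 31 33 32
f 32 33 34
f 32 34 16
f 33 13 35
f 33 35 34
f 34 35 36
f 34 36 16
f 35 13 37
f 35 37 36
f 36 37 38
f 36 38 16
f 37 13 14
f 37 14 38
f 38 14 15
f 38 15 16
f 40 39 42
f 40 42 41
f 42 39 43
f 42 43 41
f 43 39 44
f 43 44 41
f 44 39 45
f 44 45 41
f 45 39 46
f 45 46 41
f 46 39 47
f 46 47 41
f 47 39 48
f 47 48 41
f 48 39 49
f 48 49 41
f 49 39 50
f 49 50 41
f 50 39 51
f 50 51 41
f 51 39 40
f 51 40 41
f 53 52 55
f 53 55 54
f 55 52 56
f 55 56 54
f 56 52 57
f 56 57 54
f 57 52 58
f 57 58 54
f 58 52 59
f 58 59 54
f 59 52 60
f 59 60 54
f 60 52 61
f 60 61 54
f 61 52 53
f 61 53 54
f 63 62 65
f 63 65 64
f 65 62 66
f 65 66 64
f 66 62 67
f 66 67 64
f 67 62 68
f 67 68 64
f 68 62 69
f 68 69 64
f 69 62 70
f 69 70 64
f 70 62 71
f 70 71 64
f 71 62 72
f 71 72 64
f 72 62 73
f 72 73 64
f 73 62 63
f 73 63 64



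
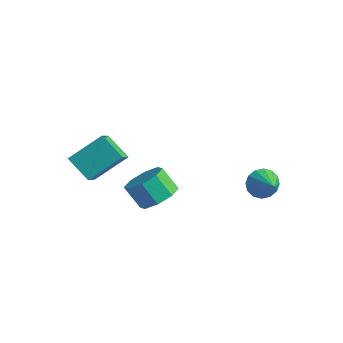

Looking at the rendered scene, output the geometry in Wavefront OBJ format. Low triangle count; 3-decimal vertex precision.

v -2.71 -3.827 2.982
v -1.998 -2.312 4.131
v -3.397 -2.783 2.031
v -2.685 -1.268 3.18
v -1.435 -3.772 2.12
v -0.723 -2.257 3.269
v -2.122 -2.728 1.169
v -1.41 -1.213 2.318
v 1.161 -1.791 1.168
v 1.809 -2.533 1.531
v 0.987 -2.731 2.595
v 0.339 -1.989 2.232
v 1.993 -1.802 1.808
v 1.17 -2 2.873
v 1.69 -1.064 1.711
v 0.867 -1.262 2.776
v 1.077 -0.752 1.295
v 0.254 -0.95 2.36
v 0.513 -1.049 0.805
v -0.309 -1.247 1.869
v 0.33 -1.78 0.527
v -0.493 -1.978 1.592
v 0.633 -2.518 0.624
v -0.19 -2.716 1.689
v 1.246 -2.83 1.04
v 0.423 -3.028 2.105
v 3.21 3.031 0.508
v 3.646 3.746 0.312
v 4.39 2.509 1.232
v 3.448 3.835 0.7
v 3.186 3.709 1.037
v 2.93 3.402 1.233
v 2.749 2.995 1.234
v 2.692 2.598 1.041
v 2.773 2.317 0.705
v 2.971 2.228 0.317
v 3.233 2.353 -0.02
v 3.489 2.661 -0.216
v 3.67 3.068 -0.217
v 3.727 3.465 -0.024
f 2 4 1
f 5 2 1
f 1 4 3
f 3 5 1
f 2 8 4
f 6 2 5
f 6 8 2
f 4 8 3
f 7 5 3
f 3 8 7
f 7 6 5
f 8 6 7
f 10 9 13
f 10 13 11
f 11 13 14
f 11 14 12
f 13 9 15
f 13 15 14
f 14 15 16
f 14 16 12
f 15 9 17
f 15 17 16
f 16 17 18
f 16 18 12
f 17 9 19
f 17 19 18
f 18 19 20
f 18 20 12
f 19 9 21
f 19 21 20
f 20 21 22
f 20 22 12
f 21 9 23
f 21 23 22
f 22 23 24
f 22 24 12
f 23 9 25
f 23 25 24
f 24 25 26
f 24 26 12
f 25 9 10
f 25 10 26
f 26 10 11
f 26 11 12
f 28 27 30
f 28 30 29
f 30 27 31
f 30 31 29
f 31 27 32
f 31 32 29
f 32 27 33
f 32 33 29
f 33 27 34
f 33 34 29
f 34 27 35
f 34 35 29
f 35 27 36
f 35 36 29
f 36 27 37
f 36 37 29
f 37 27 38
f 37 38 29
f 38 27 39
f 38 39 29
f 39 27 40
f 39 40 29
f 40 27 28
f 40 28 29



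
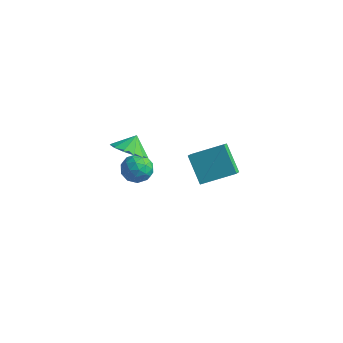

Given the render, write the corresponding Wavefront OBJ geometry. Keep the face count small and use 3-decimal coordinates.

v 3.703 -0.477 1.581
v 3.915 -1.114 2.102
v 2.597 0.159 2.807
v 2.809 -0.477 3.329
v 5.131 0.597 2.311
v 5.343 -0.039 2.833
v 4.025 1.234 3.538
v 4.237 0.597 4.059
v -2.179 1.748 -0.736
v -1.439 1.123 -0.215
v -2.141 2.452 0.056
v -1.117 1.511 -0.576
v -1.132 1.975 -0.987
v -1.479 2.366 -1.318
v -2.049 2.562 -1.465
v -2.66 2.499 -1.38
v -3.118 2.198 -1.091
v -3.278 1.754 -0.689
v -3.089 1.308 -0.302
v -2.611 1.002 -0.053
v -1.996 0.933 -0.021
v -3.253 2.821 -3.08
v -2.652 3.546 -2.909
v -2.068 1.954 -3.571
v -1.467 2.679 -3.4
v -1.885 2.223 -2.671
v -2.617 2.758 -2.367
v -2.103 2.742 -4.113
v -2.835 3.277 -3.809
v -1.941 3.497 -3.548
v -1.807 3.176 -2.657
v -2.913 2.324 -3.823
v -2.779 2.003 -2.932
v -3.057 3.259 -2.952
v -1.663 2.241 -3.528
v -1.909 1.972 -3.1
v -1.556 2.398 -2.999
v -3.036 2.796 -2.633
v -2.683 3.223 -2.533
v -2.232 2.445 -2.392
v -2.037 2.277 -3.947
v -1.684 2.704 -3.847
v -3.164 3.102 -3.481
v -2.811 3.528 -3.38
v -2.488 3.055 -4.088
v -2.286 3.657 -3.227
v -1.589 3.148 -3.515
v -1.963 3.184 -3.934
v -2.393 3.499 -3.756
v -2.207 3.468 -2.703
v -1.51 2.959 -2.991
v -1.756 2.691 -2.562
v -2.186 3.005 -2.384
v -1.789 3.44 -3.078
v -3.21 2.541 -3.489
v -2.513 2.032 -3.777
v -2.534 2.495 -4.096
v -2.964 2.809 -3.918
v -3.131 2.352 -2.965
v -2.434 1.843 -3.253
v -2.327 2.001 -2.724
v -2.757 2.316 -2.546
v -2.931 2.06 -3.402
f 2 4 1
f 5 2 1
f 1 4 3
f 3 5 1
f 2 8 4
f 6 2 5
f 6 8 2
f 4 8 3
f 7 5 3
f 3 8 7
f 7 6 5
f 8 6 7
f 10 9 12
f 10 12 11
f 12 9 13
f 12 13 11
f 13 9 14
f 13 14 11
f 14 9 15
f 14 15 11
f 15 9 16
f 15 16 11
f 16 9 17
f 16 17 11
f 17 9 18
f 17 18 11
f 18 9 19
f 18 19 11
f 19 9 20
f 19 20 11
f 20 9 21
f 20 21 11
f 21 9 10
f 21 10 11
f 22 59 38
f 59 33 62
f 38 62 27
f 59 62 38
f 22 38 34
f 38 27 39
f 34 39 23
f 38 39 34
f 22 34 43
f 34 23 44
f 43 44 29
f 34 44 43
f 22 43 55
f 43 29 58
f 55 58 32
f 43 58 55
f 22 55 59
f 55 32 63
f 59 63 33
f 55 63 59
f 23 39 50
f 39 27 53
f 50 53 31
f 39 53 50
f 27 62 40
f 62 33 61
f 40 61 26
f 62 61 40
f 33 63 60
f 63 32 56
f 60 56 24
f 63 56 60
f 32 58 57
f 58 29 45
f 57 45 28
f 58 45 57
f 29 44 49
f 44 23 46
f 49 46 30
f 44 46 49
f 25 51 37
f 51 31 52
f 37 52 26
f 51 52 37
f 25 37 35
f 37 26 36
f 35 36 24
f 37 36 35
f 25 35 42
f 35 24 41
f 42 41 28
f 35 41 42
f 25 42 47
f 42 28 48
f 47 48 30
f 42 48 47
f 25 47 51
f 47 30 54
f 51 54 31
f 47 54 51
f 26 52 40
f 52 31 53
f 40 53 27
f 52 53 40
f 24 36 60
f 36 26 61
f 60 61 33
f 36 61 60
f 28 41 57
f 41 24 56
f 57 56 32
f 41 56 57
f 30 48 49
f 48 28 45
f 49 45 29
f 48 45 49
f 31 54 50
f 54 30 46
f 50 46 23
f 54 46 50



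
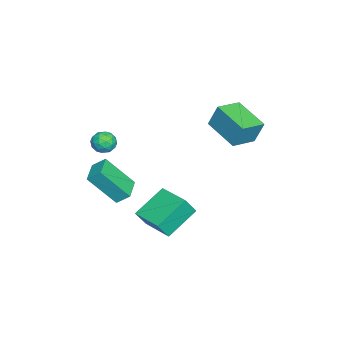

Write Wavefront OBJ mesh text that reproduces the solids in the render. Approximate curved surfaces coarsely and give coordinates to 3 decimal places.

v -2.259 -3.155 -2.2
v -2.013 -4.516 -0.567
v -2.258 -2.479 -1.637
v -2.012 -3.84 -0.004
v -0.968 -3.06 -2.316
v -0.722 -4.421 -0.683
v -0.967 -2.384 -1.753
v -0.721 -3.745 -0.12
v -5.041 1.557 1.698
v -4.981 2.027 2.983
v -3.838 3.015 1.109
v -3.778 3.485 2.394
v -3.922 0.735 1.946
v -3.862 1.205 3.231
v -2.719 2.193 1.357
v -2.659 2.663 2.642
v -1.627 -1.785 -4.086
v -1.204 -2.211 -3.116
v -2.991 -0.761 -3.041
v -2.568 -1.187 -2.071
v -0.492 -0.393 -3.969
v -0.069 -0.819 -2.999
v -1.856 0.631 -2.924
v -1.433 0.205 -1.954
v -1.632 -3.158 1.451
v -0.988 -3.329 1.355
v -1.852 -4.171 1.785
v -1.208 -4.342 1.689
v -1.374 -3.919 2.186
v -1.238 -3.293 1.979
v -1.602 -4.207 1.161
v -1.466 -3.581 0.954
v -0.97 -3.978 1.176
v -0.829 -3.799 1.81
v -2.011 -3.701 1.33
v -1.87 -3.522 1.964
v -1.291 -3.155 1.374
v -1.549 -4.345 1.766
v -1.647 -4.097 2.058
v -1.268 -4.197 2.002
v -1.437 -3.133 1.74
v -1.059 -3.234 1.684
v -1.286 -3.581 2.172
v -1.781 -4.266 1.456
v -1.403 -4.367 1.4
v -1.572 -3.303 1.138
v -1.193 -3.403 1.082
v -1.554 -3.919 0.968
v -0.901 -3.637 1.212
v -1.031 -4.232 1.409
v -1.262 -4.152 1.098
v -1.182 -3.785 0.977
v -0.819 -3.532 1.585
v -0.948 -4.127 1.781
v -1.045 -3.878 2.073
v -0.965 -3.51 1.951
v -0.808 -3.913 1.479
v -1.892 -3.373 1.359
v -2.021 -3.968 1.555
v -1.875 -3.99 1.189
v -1.795 -3.622 1.067
v -1.809 -3.268 1.731
v -1.939 -3.863 1.928
v -1.658 -3.715 2.163
v -1.578 -3.348 2.042
v -2.032 -3.587 1.661
f 2 4 1
f 5 2 1
f 1 4 3
f 3 5 1
f 2 8 4
f 6 2 5
f 6 8 2
f 4 8 3
f 7 5 3
f 3 8 7
f 7 6 5
f 8 6 7
f 10 12 9
f 13 10 9
f 9 12 11
f 11 13 9
f 10 16 12
f 14 10 13
f 14 16 10
f 12 16 11
f 15 13 11
f 11 16 15
f 15 14 13
f 16 14 15
f 18 20 17
f 21 18 17
f 17 20 19
f 19 21 17
f 18 24 20
f 22 18 21
f 22 24 18
f 20 24 19
f 23 21 19
f 19 24 23
f 23 22 21
f 24 22 23
f 25 62 41
f 62 36 65
f 41 65 30
f 62 65 41
f 25 41 37
f 41 30 42
f 37 42 26
f 41 42 37
f 25 37 46
f 37 26 47
f 46 47 32
f 37 47 46
f 25 46 58
f 46 32 61
f 58 61 35
f 46 61 58
f 25 58 62
f 58 35 66
f 62 66 36
f 58 66 62
f 26 42 53
f 42 30 56
f 53 56 34
f 42 56 53
f 30 65 43
f 65 36 64
f 43 64 29
f 65 64 43
f 36 66 63
f 66 35 59
f 63 59 27
f 66 59 63
f 35 61 60
f 61 32 48
f 60 48 31
f 61 48 60
f 32 47 52
f 47 26 49
f 52 49 33
f 47 49 52
f 28 54 40
f 54 34 55
f 40 55 29
f 54 55 40
f 28 40 38
f 40 29 39
f 38 39 27
f 40 39 38
f 28 38 45
f 38 27 44
f 45 44 31
f 38 44 45
f 28 45 50
f 45 31 51
f 50 51 33
f 45 51 50
f 28 50 54
f 50 33 57
f 54 57 34
f 50 57 54
f 29 55 43
f 55 34 56
f 43 56 30
f 55 56 43
f 27 39 63
f 39 29 64
f 63 64 36
f 39 64 63
f 31 44 60
f 44 27 59
f 60 59 35
f 44 59 60
f 33 51 52
f 51 31 48
f 52 48 32
f 51 48 52
f 34 57 53
f 57 33 49
f 53 49 26
f 57 49 53



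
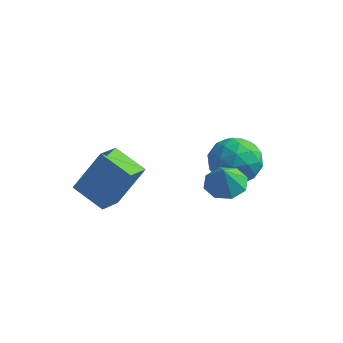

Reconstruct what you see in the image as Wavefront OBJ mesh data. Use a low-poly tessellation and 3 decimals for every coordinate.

v 2.32 -0.922 -2.701
v 2.836 -1.619 -2.94
v 2.34 -1.278 -1.619
v 3.206 -1.066 -2.765
v 3.057 -0.428 -2.552
v 2.477 -0.079 -2.427
v 1.804 -0.224 -2.462
v 1.434 -0.778 -2.638
v 1.583 -1.416 -2.851
v 2.164 -1.764 -2.976
v 1.445 3.06 -4.385
v 2.222 2.972 -3.449
v 1.158 1.108 -4.331
v 1.935 1.02 -3.395
v 0.854 1.564 -3.241
v 1.032 2.771 -3.275
v 2.348 1.309 -4.505
v 2.526 2.516 -4.539
v 2.78 1.89 -3.523
v 1.857 2.047 -2.742
v 1.523 2.033 -5.038
v 0.6 2.19 -4.257
v 1.859 3.187 -3.922
v 1.521 0.893 -3.858
v 0.886 1.213 -3.768
v 1.343 1.161 -3.218
v 1.159 3.069 -3.82
v 1.616 3.017 -3.269
v 0.812 2.19 -3.147
v 1.764 1.063 -4.511
v 2.221 1.011 -3.96
v 2.037 2.919 -4.562
v 2.494 2.867 -4.012
v 2.568 1.89 -4.633
v 2.643 2.499 -3.415
v 2.475 1.352 -3.383
v 2.718 1.522 -4.036
v 2.822 2.231 -4.056
v 2.101 2.592 -2.956
v 1.932 1.445 -2.924
v 1.297 1.765 -2.834
v 1.401 2.474 -2.854
v 2.429 1.956 -3
v 1.448 2.635 -4.856
v 1.279 1.488 -4.824
v 1.979 1.606 -4.926
v 2.083 2.315 -4.946
v 0.905 2.728 -4.397
v 0.737 1.581 -4.365
v 0.558 1.849 -3.724
v 0.662 2.558 -3.744
v 0.951 2.124 -4.78
v -3.523 -2.505 -3.535
v -2.604 -1.784 -1.718
v -3.383 -1.311 -4.08
v -2.465 -0.589 -2.262
v -2.075 -2.931 -4.098
v -1.157 -2.209 -2.28
v -1.936 -1.736 -4.642
v -1.017 -1.015 -2.825
f 2 1 4
f 2 4 3
f 4 1 5
f 4 5 3
f 5 1 6
f 5 6 3
f 6 1 7
f 6 7 3
f 7 1 8
f 7 8 3
f 8 1 9
f 8 9 3
f 9 1 10
f 9 10 3
f 10 1 2
f 10 2 3
f 11 48 27
f 48 22 51
f 27 51 16
f 48 51 27
f 11 27 23
f 27 16 28
f 23 28 12
f 27 28 23
f 11 23 32
f 23 12 33
f 32 33 18
f 23 33 32
f 11 32 44
f 32 18 47
f 44 47 21
f 32 47 44
f 11 44 48
f 44 21 52
f 48 52 22
f 44 52 48
f 12 28 39
f 28 16 42
f 39 42 20
f 28 42 39
f 16 51 29
f 51 22 50
f 29 50 15
f 51 50 29
f 22 52 49
f 52 21 45
f 49 45 13
f 52 45 49
f 21 47 46
f 47 18 34
f 46 34 17
f 47 34 46
f 18 33 38
f 33 12 35
f 38 35 19
f 33 35 38
f 14 40 26
f 40 20 41
f 26 41 15
f 40 41 26
f 14 26 24
f 26 15 25
f 24 25 13
f 26 25 24
f 14 24 31
f 24 13 30
f 31 30 17
f 24 30 31
f 14 31 36
f 31 17 37
f 36 37 19
f 31 37 36
f 14 36 40
f 36 19 43
f 40 43 20
f 36 43 40
f 15 41 29
f 41 20 42
f 29 42 16
f 41 42 29
f 13 25 49
f 25 15 50
f 49 50 22
f 25 50 49
f 17 30 46
f 30 13 45
f 46 45 21
f 30 45 46
f 19 37 38
f 37 17 34
f 38 34 18
f 37 34 38
f 20 43 39
f 43 19 35
f 39 35 12
f 43 35 39
f 54 56 53
f 57 54 53
f 53 56 55
f 55 57 53
f 54 60 56
f 58 54 57
f 58 60 54
f 56 60 55
f 59 57 55
f 55 60 59
f 59 58 57
f 60 58 59



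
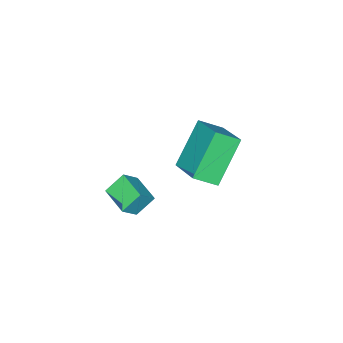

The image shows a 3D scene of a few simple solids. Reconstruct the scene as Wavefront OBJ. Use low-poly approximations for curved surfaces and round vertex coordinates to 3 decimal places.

v 0.543 3.562 3.411
v 1.153 2.978 3.908
v 1.223 4.883 4.128
v 1.833 4.3 4.625
v 1.827 3.68 1.975
v 2.437 3.097 2.472
v 2.507 5.002 2.692
v 3.117 4.418 3.189
v 2.534 0.596 -0.869
v 1.913 0.885 -0.212
v 2.874 1.693 -1.031
v 2.252 1.982 -0.374
v 3.148 0.498 -0.246
v 2.526 0.787 0.411
v 3.487 1.595 -0.408
v 2.866 1.884 0.249
f 2 4 1
f 5 2 1
f 1 4 3
f 3 5 1
f 2 8 4
f 6 2 5
f 6 8 2
f 4 8 3
f 7 5 3
f 3 8 7
f 7 6 5
f 8 6 7
f 10 12 9
f 13 10 9
f 9 12 11
f 11 13 9
f 10 16 12
f 14 10 13
f 14 16 10
f 12 16 11
f 15 13 11
f 11 16 15
f 15 14 13
f 16 14 15



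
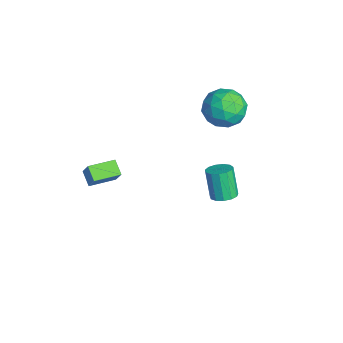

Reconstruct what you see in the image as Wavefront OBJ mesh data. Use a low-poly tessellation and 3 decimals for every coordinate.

v 2.504 0.475 0.142
v 2.857 0.964 0.324
v 2.269 0.874 1.701
v 1.916 0.385 1.518
v 2.552 1.1 0.203
v 1.964 1.01 1.58
v 2.232 1.038 0.062
v 1.644 0.948 1.439
v 1.999 0.797 -0.053
v 1.411 0.707 1.324
v 1.926 0.453 -0.107
v 1.337 0.364 1.27
v 2.036 0.117 -0.082
v 1.448 0.027 1.295
v 2.295 -0.106 0.014
v 1.707 -0.196 1.391
v 2.621 -0.144 0.151
v 2.032 -0.234 1.528
v 2.909 0.014 0.285
v 2.321 -0.076 1.661
v 3.069 0.318 0.373
v 2.481 0.229 1.75
v 3.049 0.673 0.387
v 2.461 0.583 1.764
v -3.146 -4.806 -2.437
v -2.686 -4.627 -1.637
v -3.466 -3.469 -2.553
v -3.006 -3.29 -1.752
v -2.414 -4.67 -2.888
v -1.954 -4.491 -2.087
v -2.734 -3.333 -3.003
v -2.274 -3.154 -2.203
v -2.672 2.184 2.642
v -1.623 2.412 2.307
v -2.817 0.928 1.333
v -1.768 1.156 0.998
v -1.945 0.65 1.987
v -1.855 1.426 2.796
v -2.585 1.914 0.844
v -2.495 2.69 1.653
v -1.569 2.245 1.195
v -1.173 1.464 1.902
v -3.267 1.876 1.738
v -2.871 1.095 2.445
v -2.134 2.409 2.589
v -2.306 0.931 1.051
v -2.409 0.634 1.632
v -1.793 0.768 1.435
v -2.271 1.829 2.877
v -1.654 1.963 2.68
v -1.844 0.927 2.492
v -2.786 1.377 0.96
v -2.169 1.511 0.763
v -2.647 2.572 2.205
v -2.031 2.706 2.008
v -2.596 2.413 1.148
v -1.486 2.444 1.739
v -1.572 1.706 0.97
v -2.052 2.151 0.879
v -1.999 2.608 1.355
v -1.254 1.985 2.154
v -1.339 1.246 1.385
v -1.443 0.949 1.966
v -1.39 1.406 2.442
v -1.222 1.887 1.501
v -3.101 2.094 2.255
v -3.186 1.355 1.486
v -3.05 1.934 1.198
v -2.997 2.391 1.674
v -2.868 1.634 2.67
v -2.954 0.896 1.901
v -2.441 0.732 2.285
v -2.388 1.189 2.761
v -3.218 1.453 2.139
f 2 1 5
f 2 5 3
f 3 5 6
f 3 6 4
f 5 1 7
f 5 7 6
f 6 7 8
f 6 8 4
f 7 1 9
f 7 9 8
f 8 9 10
f 8 10 4
f 9 1 11
f 9 11 10
f 10 11 12
f 10 12 4
f 11 1 13
f 11 13 12
f 12 13 14
f 12 14 4
f 13 1 15
f 13 15 14
f 14 15 16
f 14 16 4
f 15 1 17
f 15 17 16
f 16 17 18
f 16 18 4
f 17 1 19
f 17 19 18
f 18 19 20
f 18 20 4
f 19 1 21
f 19 21 20
f 20 21 22
f 20 22 4
f 21 1 23
f 21 23 22
f 22 23 24
f 22 24 4
f 23 1 2
f 23 2 24
f 24 2 3
f 24 3 4
f 26 28 25
f 29 26 25
f 25 28 27
f 27 29 25
f 26 32 28
f 30 26 29
f 30 32 26
f 28 32 27
f 31 29 27
f 27 32 31
f 31 30 29
f 32 30 31
f 33 70 49
f 70 44 73
f 49 73 38
f 70 73 49
f 33 49 45
f 49 38 50
f 45 50 34
f 49 50 45
f 33 45 54
f 45 34 55
f 54 55 40
f 45 55 54
f 33 54 66
f 54 40 69
f 66 69 43
f 54 69 66
f 33 66 70
f 66 43 74
f 70 74 44
f 66 74 70
f 34 50 61
f 50 38 64
f 61 64 42
f 50 64 61
f 38 73 51
f 73 44 72
f 51 72 37
f 73 72 51
f 44 74 71
f 74 43 67
f 71 67 35
f 74 67 71
f 43 69 68
f 69 40 56
f 68 56 39
f 69 56 68
f 40 55 60
f 55 34 57
f 60 57 41
f 55 57 60
f 36 62 48
f 62 42 63
f 48 63 37
f 62 63 48
f 36 48 46
f 48 37 47
f 46 47 35
f 48 47 46
f 36 46 53
f 46 35 52
f 53 52 39
f 46 52 53
f 36 53 58
f 53 39 59
f 58 59 41
f 53 59 58
f 36 58 62
f 58 41 65
f 62 65 42
f 58 65 62
f 37 63 51
f 63 42 64
f 51 64 38
f 63 64 51
f 35 47 71
f 47 37 72
f 71 72 44
f 47 72 71
f 39 52 68
f 52 35 67
f 68 67 43
f 52 67 68
f 41 59 60
f 59 39 56
f 60 56 40
f 59 56 60
f 42 65 61
f 65 41 57
f 61 57 34
f 65 57 61



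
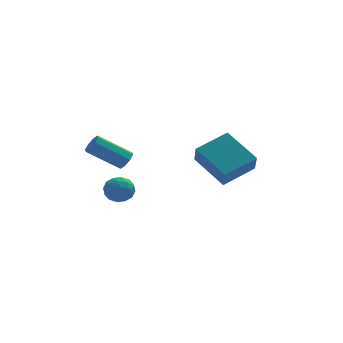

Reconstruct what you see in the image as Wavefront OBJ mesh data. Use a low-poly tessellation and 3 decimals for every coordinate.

v -3.993 -1.692 1.862
v -3.248 -1.735 1.732
v -3.932 -2.705 2.548
v -3.187 -2.748 2.418
v -3.464 -2.19 2.848
v -3.502 -1.564 2.424
v -3.678 -2.876 1.856
v -3.716 -2.25 1.432
v -3.054 -2.467 1.728
v -2.922 -2.043 2.341
v -4.258 -2.397 1.939
v -4.126 -1.973 2.552
v -3.626 -1.625 1.737
v -3.554 -2.815 2.543
v -3.717 -2.487 2.796
v -3.279 -2.513 2.72
v -3.775 -1.524 2.144
v -3.338 -1.55 2.067
v -3.464 -1.817 2.723
v -3.842 -2.89 2.213
v -3.405 -2.916 2.136
v -3.901 -1.927 1.56
v -3.463 -1.953 1.484
v -3.716 -2.623 1.557
v -3.074 -2.08 1.658
v -3.038 -2.675 2.061
v -3.326 -2.75 1.731
v -3.349 -2.383 1.481
v -2.996 -1.831 2.018
v -2.96 -2.426 2.422
v -3.123 -2.099 2.675
v -3.146 -1.731 2.425
v -2.882 -2.261 2.016
v -4.22 -2.014 1.858
v -4.184 -2.609 2.262
v -4.034 -2.709 1.855
v -4.057 -2.341 1.605
v -4.142 -1.765 2.219
v -4.106 -2.36 2.622
v -3.831 -2.057 2.799
v -3.854 -1.69 2.549
v -4.298 -2.179 2.264
v 1.67 0.911 0.569
v 1.597 0.152 1.584
v 0.567 2.454 1.644
v 0.495 1.694 2.66
v 3.305 1.626 1.22
v 3.233 0.866 2.236
v 2.203 3.168 2.296
v 2.13 2.409 3.311
v -2.488 3.817 1.159
v -2.169 4.099 1.553
v -3.793 4.345 2.694
v -4.112 4.063 2.301
v -2.342 4.371 1.248
v -3.966 4.617 2.389
v -2.6 4.319 0.891
v -4.224 4.565 2.032
v -2.793 3.972 0.691
v -4.417 4.219 1.833
v -2.807 3.535 0.766
v -4.431 3.781 1.907
v -2.634 3.263 1.071
v -4.258 3.509 2.212
v -2.376 3.315 1.428
v -4 3.561 2.569
v -2.183 3.661 1.627
v -3.807 3.908 2.769
f 1 38 17
f 38 12 41
f 17 41 6
f 38 41 17
f 1 17 13
f 17 6 18
f 13 18 2
f 17 18 13
f 1 13 22
f 13 2 23
f 22 23 8
f 13 23 22
f 1 22 34
f 22 8 37
f 34 37 11
f 22 37 34
f 1 34 38
f 34 11 42
f 38 42 12
f 34 42 38
f 2 18 29
f 18 6 32
f 29 32 10
f 18 32 29
f 6 41 19
f 41 12 40
f 19 40 5
f 41 40 19
f 12 42 39
f 42 11 35
f 39 35 3
f 42 35 39
f 11 37 36
f 37 8 24
f 36 24 7
f 37 24 36
f 8 23 28
f 23 2 25
f 28 25 9
f 23 25 28
f 4 30 16
f 30 10 31
f 16 31 5
f 30 31 16
f 4 16 14
f 16 5 15
f 14 15 3
f 16 15 14
f 4 14 21
f 14 3 20
f 21 20 7
f 14 20 21
f 4 21 26
f 21 7 27
f 26 27 9
f 21 27 26
f 4 26 30
f 26 9 33
f 30 33 10
f 26 33 30
f 5 31 19
f 31 10 32
f 19 32 6
f 31 32 19
f 3 15 39
f 15 5 40
f 39 40 12
f 15 40 39
f 7 20 36
f 20 3 35
f 36 35 11
f 20 35 36
f 9 27 28
f 27 7 24
f 28 24 8
f 27 24 28
f 10 33 29
f 33 9 25
f 29 25 2
f 33 25 29
f 44 46 43
f 47 44 43
f 43 46 45
f 45 47 43
f 44 50 46
f 48 44 47
f 48 50 44
f 46 50 45
f 49 47 45
f 45 50 49
f 49 48 47
f 50 48 49
f 52 51 55
f 52 55 53
f 53 55 56
f 53 56 54
f 55 51 57
f 55 57 56
f 56 57 58
f 56 58 54
f 57 51 59
f 57 59 58
f 58 59 60
f 58 60 54
f 59 51 61
f 59 61 60
f 60 61 62
f 60 62 54
f 61 51 63
f 61 63 62
f 62 63 64
f 62 64 54
f 63 51 65
f 63 65 64
f 64 65 66
f 64 66 54
f 65 51 67
f 65 67 66
f 66 67 68
f 66 68 54
f 67 51 52
f 67 52 68
f 68 52 53
f 68 53 54



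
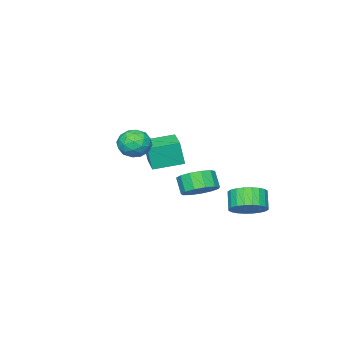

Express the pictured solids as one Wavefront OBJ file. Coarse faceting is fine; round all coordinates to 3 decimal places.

v -2.171 -4.347 -2.851
v -2.018 -4.556 -1.415
v -3.467 -3.301 -2.561
v -3.313 -3.511 -1.124
v -1.107 -3.049 -2.776
v -0.953 -3.259 -1.339
v -2.402 -2.004 -2.485
v -2.249 -2.213 -1.049
v 2.705 -0.273 0.116
v 3.408 -0.654 0.538
v 1.792 -0.886 1.082
v 2.495 -1.267 1.504
v 2.379 -0.371 1.539
v 2.943 0.008 0.942
v 2.257 -1.548 0.678
v 2.821 -1.169 0.081
v 3.131 -1.442 0.886
v 3.206 -0.715 1.418
v 1.994 -0.825 0.202
v 2.069 -0.098 0.734
v 3.136 -0.41 0.242
v 2.064 -1.13 1.378
v 1.995 -0.603 1.398
v 2.408 -0.827 1.646
v 2.863 -0.021 0.479
v 3.276 -0.245 0.728
v 2.671 -0.078 1.316
v 1.924 -1.295 0.892
v 2.337 -1.519 1.141
v 2.792 -0.713 -0.026
v 3.205 -0.937 0.222
v 2.529 -1.462 0.304
v 3.387 -1.097 0.695
v 2.851 -1.457 1.263
v 2.711 -1.622 0.777
v 3.042 -1.4 0.426
v 3.431 -0.67 1.007
v 2.895 -1.029 1.575
v 2.826 -0.503 1.596
v 3.158 -0.28 1.245
v 3.268 -1.133 1.212
v 2.305 -0.511 0.045
v 1.769 -0.87 0.613
v 2.042 -1.26 0.375
v 2.374 -1.037 0.024
v 2.349 -0.083 0.357
v 1.813 -0.443 0.925
v 2.158 -0.14 1.194
v 2.489 0.082 0.843
v 1.932 -0.407 0.408
v -1.712 2.747 -4.006
v -1.275 3.359 -3.361
v -1.812 2.845 -2.51
v -2.248 2.233 -3.154
v -1.597 3.555 -3.445
v -2.134 3.041 -2.594
v -1.936 3.628 -3.615
v -2.473 3.115 -2.764
v -2.241 3.568 -3.844
v -2.778 3.054 -2.993
v -2.465 3.382 -4.098
v -3.002 2.868 -3.247
v -2.575 3.1 -4.337
v -3.112 2.586 -3.486
v -2.553 2.763 -4.527
v -3.09 2.25 -3.675
v -2.403 2.425 -4.636
v -2.94 1.911 -3.785
v -2.148 2.135 -4.65
v -2.685 1.621 -3.799
v -1.826 1.939 -4.566
v -2.363 1.425 -3.715
v -1.487 1.865 -4.396
v -2.024 1.352 -3.545
v -1.182 1.926 -4.167
v -1.719 1.412 -3.316
v -0.958 2.112 -3.913
v -1.495 1.598 -3.062
v -0.848 2.394 -3.674
v -1.385 1.88 -2.823
v -0.87 2.73 -3.485
v -1.407 2.217 -2.633
v -1.02 3.069 -3.375
v -1.557 2.555 -2.524
v 0.16 1.278 -2.556
v 1.094 1.128 -2.344
v 0.815 0.571 -1.511
v -0.12 0.722 -1.724
v 0.949 1.587 -2.085
v 0.67 1.03 -1.252
v 0.554 1.948 -1.976
v 0.275 1.392 -1.143
v 0.034 2.097 -2.052
v -0.246 1.54 -1.219
v -0.447 1.986 -2.287
v -0.726 1.429 -1.454
v -0.735 1.65 -2.608
v -1.014 1.093 -1.775
v -0.739 1.196 -2.913
v -1.018 0.639 -2.08
v -0.457 0.768 -3.104
v -0.737 0.212 -2.271
v 0.02 0.503 -3.122
v -0.26 -0.054 -2.289
v 0.542 0.483 -2.96
v 0.262 -0.074 -2.127
v 0.942 0.716 -2.67
v 0.663 0.159 -1.837
f 2 4 1
f 5 2 1
f 1 4 3
f 3 5 1
f 2 8 4
f 6 2 5
f 6 8 2
f 4 8 3
f 7 5 3
f 3 8 7
f 7 6 5
f 8 6 7
f 9 46 25
f 46 20 49
f 25 49 14
f 46 49 25
f 9 25 21
f 25 14 26
f 21 26 10
f 25 26 21
f 9 21 30
f 21 10 31
f 30 31 16
f 21 31 30
f 9 30 42
f 30 16 45
f 42 45 19
f 30 45 42
f 9 42 46
f 42 19 50
f 46 50 20
f 42 50 46
f 10 26 37
f 26 14 40
f 37 40 18
f 26 40 37
f 14 49 27
f 49 20 48
f 27 48 13
f 49 48 27
f 20 50 47
f 50 19 43
f 47 43 11
f 50 43 47
f 19 45 44
f 45 16 32
f 44 32 15
f 45 32 44
f 16 31 36
f 31 10 33
f 36 33 17
f 31 33 36
f 12 38 24
f 38 18 39
f 24 39 13
f 38 39 24
f 12 24 22
f 24 13 23
f 22 23 11
f 24 23 22
f 12 22 29
f 22 11 28
f 29 28 15
f 22 28 29
f 12 29 34
f 29 15 35
f 34 35 17
f 29 35 34
f 12 34 38
f 34 17 41
f 38 41 18
f 34 41 38
f 13 39 27
f 39 18 40
f 27 40 14
f 39 40 27
f 11 23 47
f 23 13 48
f 47 48 20
f 23 48 47
f 15 28 44
f 28 11 43
f 44 43 19
f 28 43 44
f 17 35 36
f 35 15 32
f 36 32 16
f 35 32 36
f 18 41 37
f 41 17 33
f 37 33 10
f 41 33 37
f 52 51 55
f 52 55 53
f 53 55 56
f 53 56 54
f 55 51 57
f 55 57 56
f 56 57 58
f 56 58 54
f 57 51 59
f 57 59 58
f 58 59 60
f 58 60 54
f 59 51 61
f 59 61 60
f 60 61 62
f 60 62 54
f 61 51 63
f 61 63 62
f 62 63 64
f 62 64 54
f 63 51 65
f 63 65 64
f 64 65 66
f 64 66 54
f 65 51 67
f 65 67 66
f 66 67 68
f 66 68 54
f 67 51 69
f 67 69 68
f 68 69 70
f 68 70 54
f 69 51 71
f 69 71 70
f 70 71 72
f 70 72 54
f 71 51 73
f 71 73 72
f 72 73 74
f 72 74 54
f 73 51 75
f 73 75 74
f 74 75 76
f 74 76 54
f 75 51 77
f 75 77 76
f 76 77 78
f 76 78 54
f 77 51 79
f 77 79 78
f 78 79 80
f 78 80 54
f 79 51 81
f 79 81 80
f 80 81 82
f 80 82 54
f 81 51 83
f 81 83 82
f 82 83 84
f 82 84 54
f 83 51 52
f 83 52 84
f 84 52 53
f 84 53 54
f 86 85 89
f 86 89 87
f 87 89 90
f 87 90 88
f 89 85 91
f 89 91 90
f 90 91 92
f 90 92 88
f 91 85 93
f 91 93 92
f 92 93 94
f 92 94 88
f 93 85 95
f 93 95 94
f 94 95 96
f 94 96 88
f 95 85 97
f 95 97 96
f 96 97 98
f 96 98 88
f 97 85 99
f 97 99 98
f 98 99 100
f 98 100 88
f 99 85 101
f 99 101 100
f 100 101 102
f 100 102 88
f 101 85 103
f 101 103 102
f 102 103 104
f 102 104 88
f 103 85 105
f 103 105 104
f 104 105 106
f 104 106 88
f 105 85 107
f 105 107 106
f 106 107 108
f 106 108 88
f 107 85 86
f 107 86 108
f 108 86 87
f 108 87 88



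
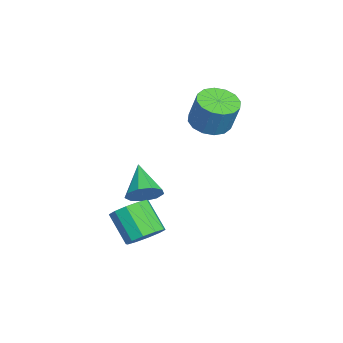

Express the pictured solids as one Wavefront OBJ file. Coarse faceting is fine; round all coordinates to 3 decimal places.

v 3.782 -2.41 -1.018
v 4.287 -1.978 -0.339
v 3.303 -2.738 0.877
v 2.798 -3.17 0.198
v 3.839 -1.627 -0.483
v 2.854 -2.387 0.733
v 3.369 -1.575 -0.831
v 2.384 -2.336 0.385
v 3.057 -1.842 -1.251
v 2.072 -2.603 -0.034
v 3.022 -2.326 -1.581
v 2.037 -3.087 -0.365
v 3.277 -2.842 -1.697
v 2.293 -3.602 -0.481
v 3.726 -3.193 -1.553
v 2.741 -3.953 -0.337
v 4.196 -3.244 -1.205
v 3.211 -4.005 0.011
v 4.508 -2.977 -0.786
v 3.523 -3.738 0.431
v 4.543 -2.493 -0.455
v 3.558 -3.254 0.761
v -1.857 0.304 2.915
v -1.156 -0.451 2.901
v -0.703 -0.059 4.492
v -1.403 0.696 4.505
v -0.898 -0.021 2.722
v -0.445 0.372 4.312
v -0.897 0.497 2.594
v -0.444 0.889 4.185
v -1.153 0.963 2.552
v -0.7 1.355 4.143
v -1.597 1.252 2.607
v -1.144 1.644 4.198
v -2.111 1.287 2.745
v -1.658 1.679 4.336
v -2.557 1.059 2.928
v -2.104 1.451 4.519
v -2.815 0.628 3.108
v -2.362 1.021 4.698
v -2.816 0.111 3.235
v -2.363 0.503 4.826
v -2.56 -0.355 3.277
v -2.107 0.037 4.868
v -2.116 -0.644 3.222
v -1.663 -0.252 4.813
v -1.602 -0.679 3.084
v -1.149 -0.287 4.675
v 0.645 -2.568 -0.379
v 1.17 -2.822 0.306
v -0.865 -2.892 0.659
v 1.062 -2.217 0.337
v 0.758 -1.776 0.033
v 0.401 -1.706 -0.464
v 0.158 -2.039 -0.921
v 0.143 -2.62 -1.124
v 0.362 -3.176 -0.979
v 0.714 -3.448 -0.553
v 1.033 -3.308 -0.046
f 2 1 5
f 2 5 3
f 3 5 6
f 3 6 4
f 5 1 7
f 5 7 6
f 6 7 8
f 6 8 4
f 7 1 9
f 7 9 8
f 8 9 10
f 8 10 4
f 9 1 11
f 9 11 10
f 10 11 12
f 10 12 4
f 11 1 13
f 11 13 12
f 12 13 14
f 12 14 4
f 13 1 15
f 13 15 14
f 14 15 16
f 14 16 4
f 15 1 17
f 15 17 16
f 16 17 18
f 16 18 4
f 17 1 19
f 17 19 18
f 18 19 20
f 18 20 4
f 19 1 21
f 19 21 20
f 20 21 22
f 20 22 4
f 21 1 2
f 21 2 22
f 22 2 3
f 22 3 4
f 24 23 27
f 24 27 25
f 25 27 28
f 25 28 26
f 27 23 29
f 27 29 28
f 28 29 30
f 28 30 26
f 29 23 31
f 29 31 30
f 30 31 32
f 30 32 26
f 31 23 33
f 31 33 32
f 32 33 34
f 32 34 26
f 33 23 35
f 33 35 34
f 34 35 36
f 34 36 26
f 35 23 37
f 35 37 36
f 36 37 38
f 36 38 26
f 37 23 39
f 37 39 38
f 38 39 40
f 38 40 26
f 39 23 41
f 39 41 40
f 40 41 42
f 40 42 26
f 41 23 43
f 41 43 42
f 42 43 44
f 42 44 26
f 43 23 45
f 43 45 44
f 44 45 46
f 44 46 26
f 45 23 47
f 45 47 46
f 46 47 48
f 46 48 26
f 47 23 24
f 47 24 48
f 48 24 25
f 48 25 26
f 50 49 52
f 50 52 51
f 52 49 53
f 52 53 51
f 53 49 54
f 53 54 51
f 54 49 55
f 54 55 51
f 55 49 56
f 55 56 51
f 56 49 57
f 56 57 51
f 57 49 58
f 57 58 51
f 58 49 59
f 58 59 51
f 59 49 50
f 59 50 51



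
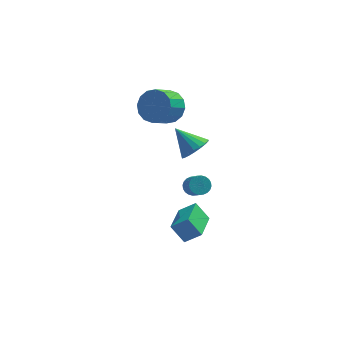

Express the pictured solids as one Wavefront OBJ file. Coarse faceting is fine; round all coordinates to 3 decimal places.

v -0.137 4.237 0.72
v 0.626 4.13 1.341
v -0.119 3.336 2.121
v -0.883 3.443 1.5
v 0.371 4.54 1.513
v -0.374 3.746 2.294
v -0.02 4.868 1.474
v -0.766 4.074 2.254
v -0.443 5.027 1.232
v -1.189 4.233 2.012
v -0.784 4.975 0.853
v -1.529 4.181 1.633
v -0.951 4.725 0.438
v -1.697 3.931 1.218
v -0.901 4.344 0.099
v -1.646 3.55 0.879
v -0.646 3.934 -0.074
v -1.391 3.14 0.707
v -0.254 3.606 -0.034
v -1 2.812 0.746
v 0.169 3.447 0.208
v -0.577 2.653 0.988
v 0.509 3.499 0.587
v -0.236 2.705 1.367
v 0.677 3.749 1.002
v -0.069 2.955 1.782
v -0.371 -2.674 -2.305
v 0.446 -2.773 -1.67
v 0.101 -1.037 -2.657
v 0.918 -1.136 -2.022
v 0.262 -3.044 -3.178
v 1.079 -3.143 -2.543
v 0.734 -1.407 -3.53
v 1.551 -1.506 -2.895
v 1.123 2.658 -1.305
v 1.686 3.304 -1.232
v 0.157 3.382 -0.255
v 1.461 3.419 -1.519
v 1.168 3.384 -1.764
v 0.867 3.206 -1.917
v 0.616 2.918 -1.95
v 0.466 2.58 -1.855
v 0.445 2.256 -1.651
v 0.559 2.013 -1.378
v 0.784 1.897 -1.092
v 1.077 1.932 -0.847
v 1.378 2.111 -0.694
v 1.629 2.398 -0.661
v 1.78 2.737 -0.756
v 1.8 3.06 -0.96
v 1.04 2.413 -4.071
v 1.583 2.584 -4.044
v 1.843 1.597 -3.042
v 1.3 1.427 -3.069
v 1.489 2.714 -3.891
v 1.749 1.728 -2.889
v 1.327 2.799 -3.765
v 1.587 1.813 -2.763
v 1.12 2.826 -3.686
v 1.38 1.839 -2.684
v 0.902 2.789 -3.666
v 1.162 1.803 -2.663
v 0.705 2.695 -3.707
v 0.965 1.709 -2.704
v 0.558 2.558 -3.803
v 0.818 1.572 -2.801
v 0.485 2.4 -3.941
v 0.745 1.413 -2.938
v 0.497 2.243 -4.098
v 0.757 1.256 -3.096
v 0.591 2.112 -4.251
v 0.851 1.126 -3.249
v 0.753 2.027 -4.377
v 1.013 1.041 -3.375
v 0.96 2.001 -4.456
v 1.22 1.014 -3.454
v 1.178 2.037 -4.477
v 1.438 1.051 -3.474
v 1.375 2.131 -4.436
v 1.635 1.145 -3.433
v 1.522 2.268 -4.339
v 1.782 1.282 -3.337
v 1.595 2.427 -4.202
v 1.855 1.44 -3.199
f 2 1 5
f 2 5 3
f 3 5 6
f 3 6 4
f 5 1 7
f 5 7 6
f 6 7 8
f 6 8 4
f 7 1 9
f 7 9 8
f 8 9 10
f 8 10 4
f 9 1 11
f 9 11 10
f 10 11 12
f 10 12 4
f 11 1 13
f 11 13 12
f 12 13 14
f 12 14 4
f 13 1 15
f 13 15 14
f 14 15 16
f 14 16 4
f 15 1 17
f 15 17 16
f 16 17 18
f 16 18 4
f 17 1 19
f 17 19 18
f 18 19 20
f 18 20 4
f 19 1 21
f 19 21 20
f 20 21 22
f 20 22 4
f 21 1 23
f 21 23 22
f 22 23 24
f 22 24 4
f 23 1 25
f 23 25 24
f 24 25 26
f 24 26 4
f 25 1 2
f 25 2 26
f 26 2 3
f 26 3 4
f 28 30 27
f 31 28 27
f 27 30 29
f 29 31 27
f 28 34 30
f 32 28 31
f 32 34 28
f 30 34 29
f 33 31 29
f 29 34 33
f 33 32 31
f 34 32 33
f 36 35 38
f 36 38 37
f 38 35 39
f 38 39 37
f 39 35 40
f 39 40 37
f 40 35 41
f 40 41 37
f 41 35 42
f 41 42 37
f 42 35 43
f 42 43 37
f 43 35 44
f 43 44 37
f 44 35 45
f 44 45 37
f 45 35 46
f 45 46 37
f 46 35 47
f 46 47 37
f 47 35 48
f 47 48 37
f 48 35 49
f 48 49 37
f 49 35 50
f 49 50 37
f 50 35 36
f 50 36 37
f 52 51 55
f 52 55 53
f 53 55 56
f 53 56 54
f 55 51 57
f 55 57 56
f 56 57 58
f 56 58 54
f 57 51 59
f 57 59 58
f 58 59 60
f 58 60 54
f 59 51 61
f 59 61 60
f 60 61 62
f 60 62 54
f 61 51 63
f 61 63 62
f 62 63 64
f 62 64 54
f 63 51 65
f 63 65 64
f 64 65 66
f 64 66 54
f 65 51 67
f 65 67 66
f 66 67 68
f 66 68 54
f 67 51 69
f 67 69 68
f 68 69 70
f 68 70 54
f 69 51 71
f 69 71 70
f 70 71 72
f 70 72 54
f 71 51 73
f 71 73 72
f 72 73 74
f 72 74 54
f 73 51 75
f 73 75 74
f 74 75 76
f 74 76 54
f 75 51 77
f 75 77 76
f 76 77 78
f 76 78 54
f 77 51 79
f 77 79 78
f 78 79 80
f 78 80 54
f 79 51 81
f 79 81 80
f 80 81 82
f 80 82 54
f 81 51 83
f 81 83 82
f 82 83 84
f 82 84 54
f 83 51 52
f 83 52 84
f 84 52 53
f 84 53 54

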